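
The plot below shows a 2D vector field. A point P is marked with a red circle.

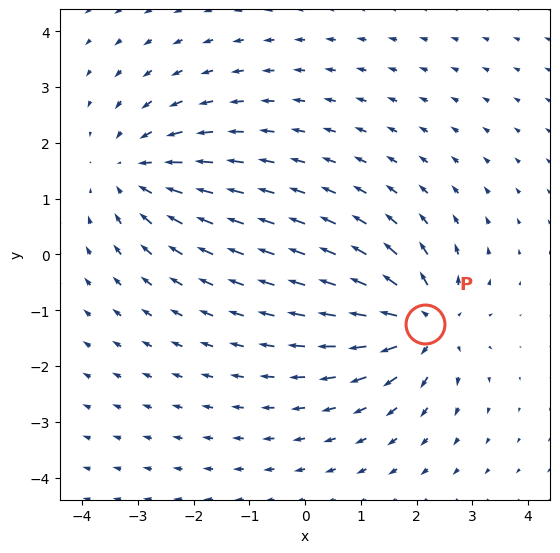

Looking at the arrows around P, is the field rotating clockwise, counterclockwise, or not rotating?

not rotating

Near P at (2.1, -1.2) the arrows show no circulation. The curl there is ≈0.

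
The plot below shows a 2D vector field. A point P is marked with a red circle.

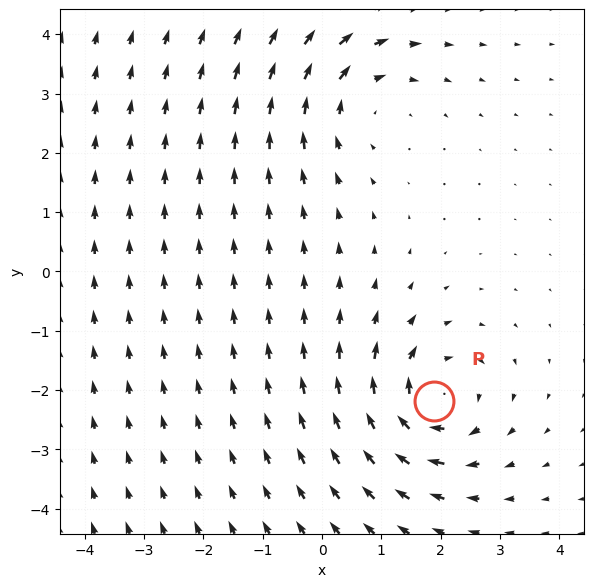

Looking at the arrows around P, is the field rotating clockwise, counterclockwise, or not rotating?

Near P at (1.9, -2.2) the arrows circulate clockwise. The curl (z-component) there is about -6; negative curl means clockwise rotation.

clockwise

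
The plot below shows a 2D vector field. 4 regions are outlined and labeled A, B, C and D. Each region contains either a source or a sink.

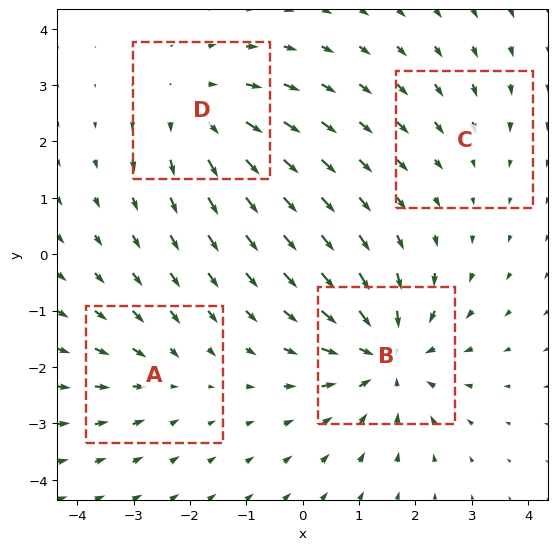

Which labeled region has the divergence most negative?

B

Divergence at each region's feature centre — A: about -3, B: about -6, C: about -2, D: about +4. Region B is most negative.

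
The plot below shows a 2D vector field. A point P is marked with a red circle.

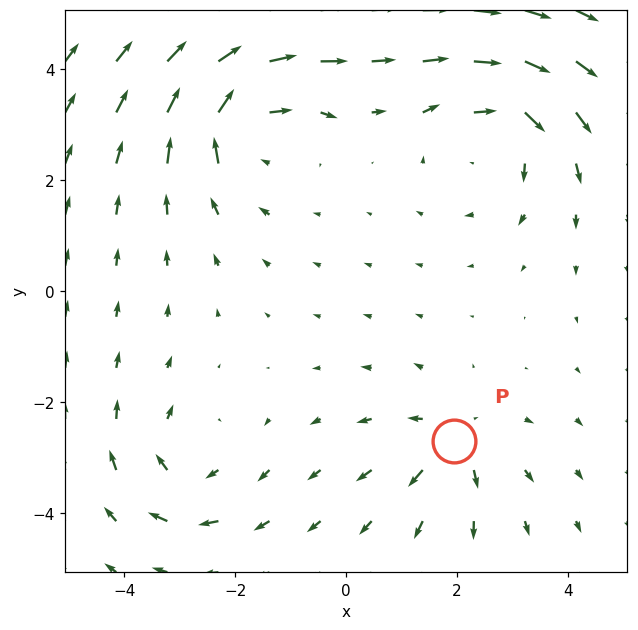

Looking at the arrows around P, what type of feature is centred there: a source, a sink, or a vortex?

source

At P (2.0, -2.7) the arrows spread outward. Divergence about +4, curl ≈0 — positive divergence with near-zero curl is a source.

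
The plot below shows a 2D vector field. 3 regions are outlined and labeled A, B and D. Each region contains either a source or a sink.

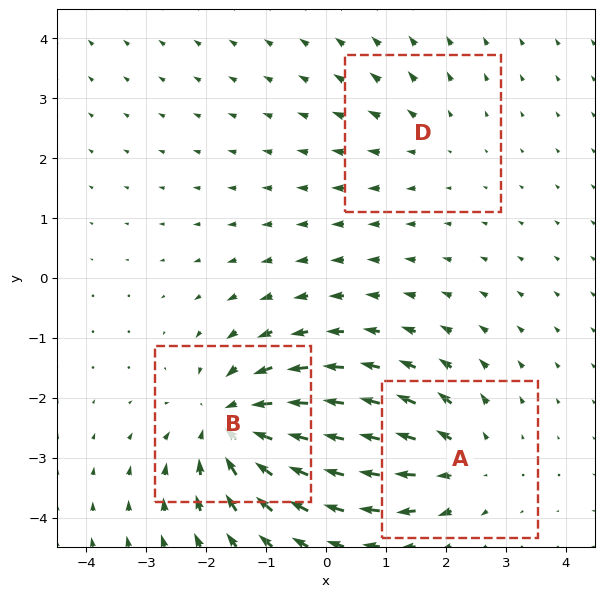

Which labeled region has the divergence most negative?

Divergence at each region's feature centre — A: about +4, B: about -5, D: about +2. Region B is most negative.

B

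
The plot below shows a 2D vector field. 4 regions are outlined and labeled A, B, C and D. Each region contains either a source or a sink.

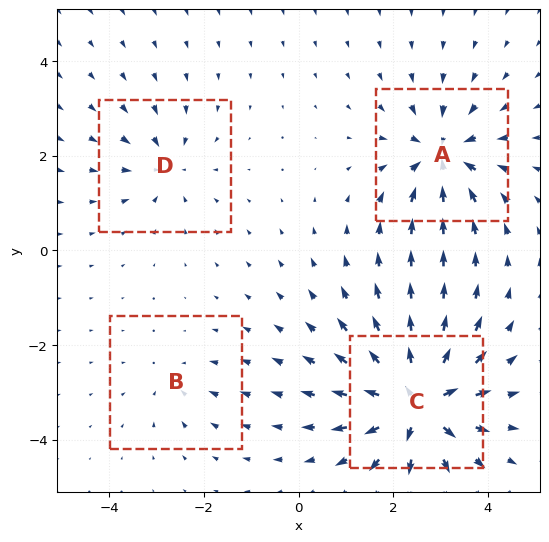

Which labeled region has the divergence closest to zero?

Divergence at each region's feature centre — A: about -6, B: about -2, C: about +9, D: about -4. Region B is closest to zero.

B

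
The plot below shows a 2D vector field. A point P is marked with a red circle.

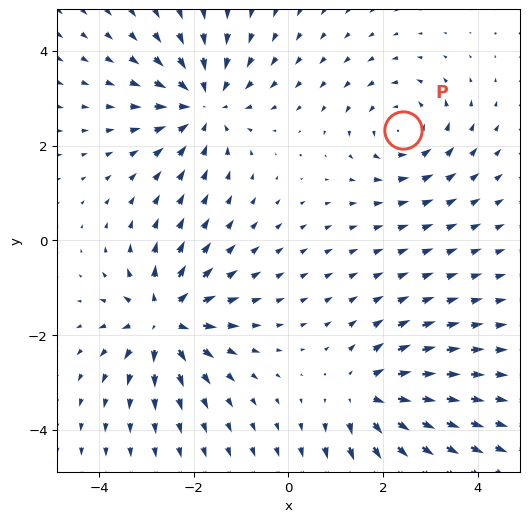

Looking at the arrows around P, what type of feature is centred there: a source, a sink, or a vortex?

At P (2.4, 2.3) the arrows circulate counterclockwise. Divergence ≈0, curl about +3 — near-zero divergence with nonzero curl is a vortex.

vortex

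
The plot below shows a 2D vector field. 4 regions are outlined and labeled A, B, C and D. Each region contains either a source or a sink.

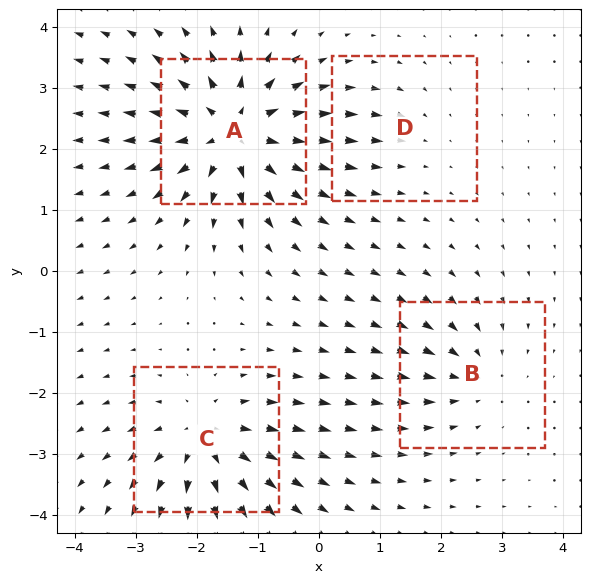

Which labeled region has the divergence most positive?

Divergence at each region's feature centre — A: about +9, B: about -4, C: about +6, D: about -2. Region A is most positive.

A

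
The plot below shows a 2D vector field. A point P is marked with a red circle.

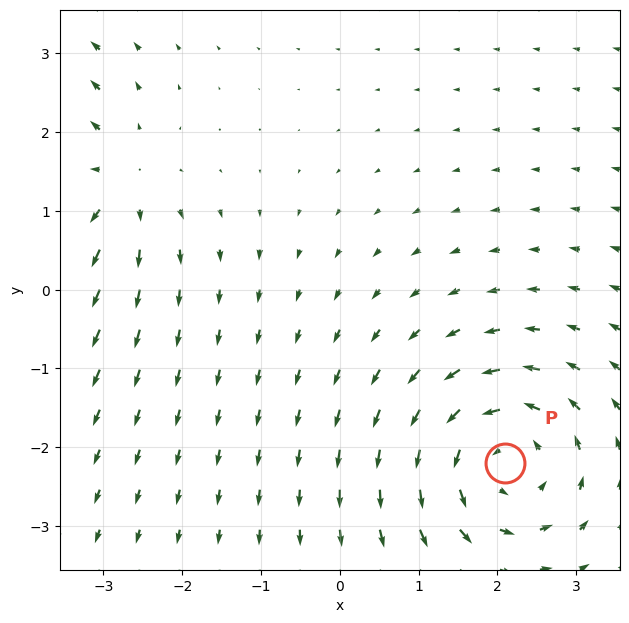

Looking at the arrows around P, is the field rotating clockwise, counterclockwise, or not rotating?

counterclockwise

Near P at (2.1, -2.2) the arrows circulate counterclockwise. The curl (z-component) there is about +4; positive curl means counterclockwise rotation.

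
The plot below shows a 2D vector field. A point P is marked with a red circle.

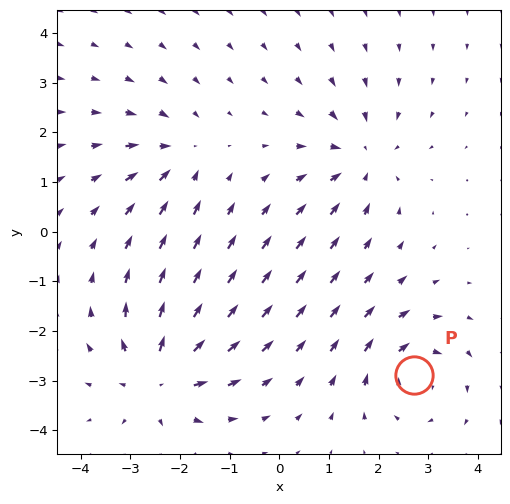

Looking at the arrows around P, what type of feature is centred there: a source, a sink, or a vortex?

vortex

At P (2.7, -2.9) the arrows circulate clockwise. Divergence ≈0, curl about -4 — near-zero divergence with nonzero curl is a vortex.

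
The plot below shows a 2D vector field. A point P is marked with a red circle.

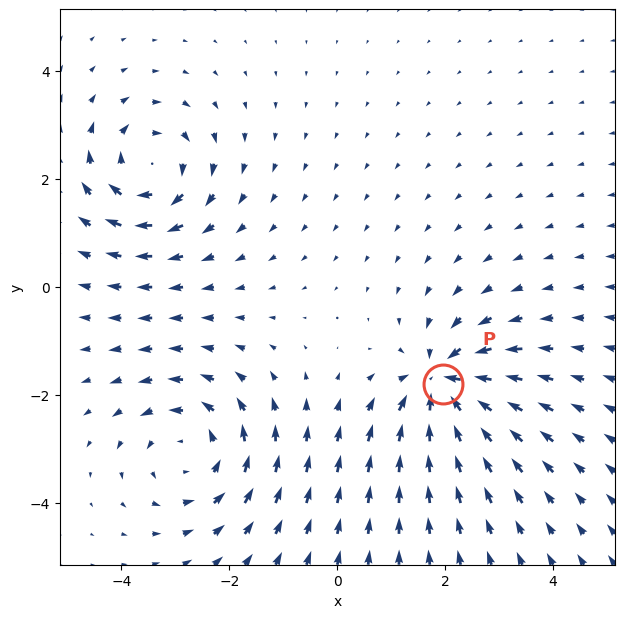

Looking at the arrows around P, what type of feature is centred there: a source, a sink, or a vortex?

At P (2.0, -1.8) the arrows converge inward. Divergence about -7, curl ≈0 — negative divergence with near-zero curl is a sink.

sink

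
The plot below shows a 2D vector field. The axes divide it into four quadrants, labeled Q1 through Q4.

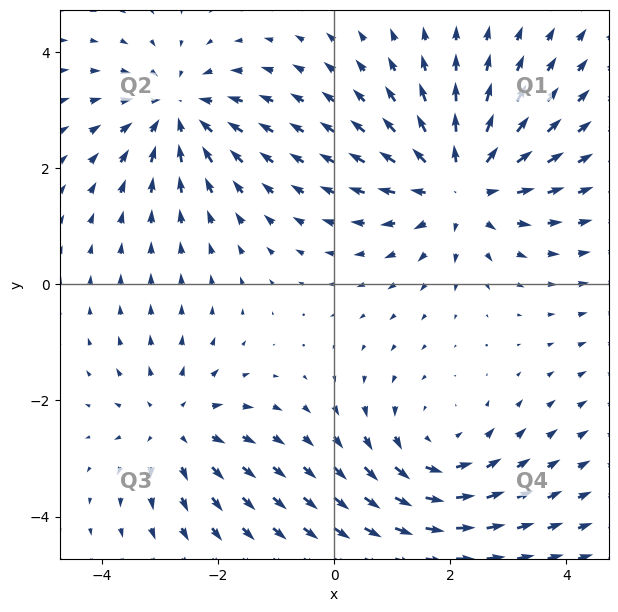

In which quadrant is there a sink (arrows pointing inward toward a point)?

Q2

The sink sits at approximately (-2.7, 3.0), which lies in quadrant Q2. The divergence there is about -4, negative as expected for a sink.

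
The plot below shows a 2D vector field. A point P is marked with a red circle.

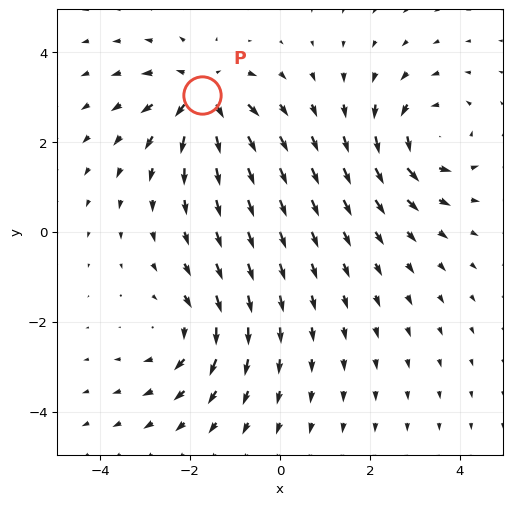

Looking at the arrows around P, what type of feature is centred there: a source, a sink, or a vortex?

At P (-1.7, 3.0) the arrows spread outward. Divergence about +6, curl ≈0 — positive divergence with near-zero curl is a source.

source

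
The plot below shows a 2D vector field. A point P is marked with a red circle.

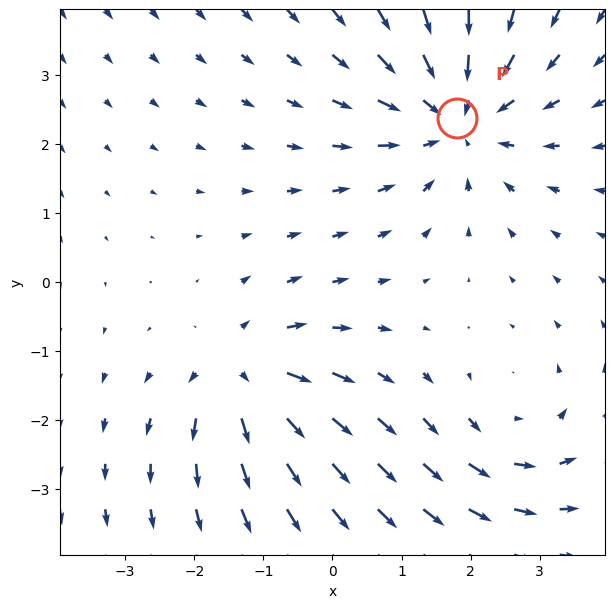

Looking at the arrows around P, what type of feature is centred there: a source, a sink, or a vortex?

sink

At P (1.8, 2.4) the arrows converge inward. Divergence about -4, curl ≈0 — negative divergence with near-zero curl is a sink.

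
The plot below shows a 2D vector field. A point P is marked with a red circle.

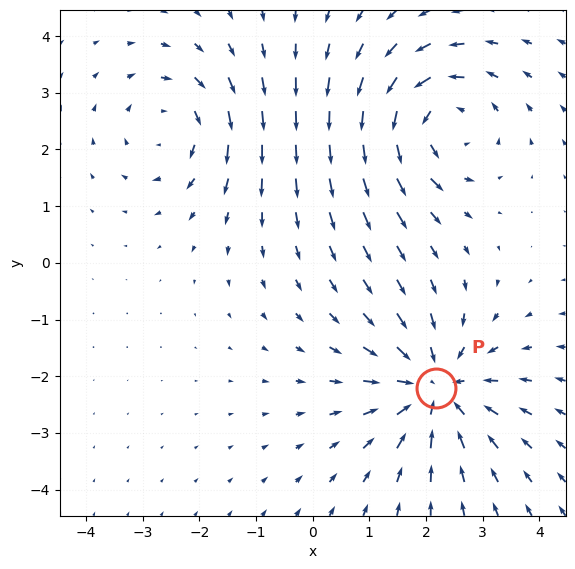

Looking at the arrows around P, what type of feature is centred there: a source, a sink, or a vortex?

At P (2.2, -2.2) the arrows converge inward. Divergence about -5, curl ≈0 — negative divergence with near-zero curl is a sink.

sink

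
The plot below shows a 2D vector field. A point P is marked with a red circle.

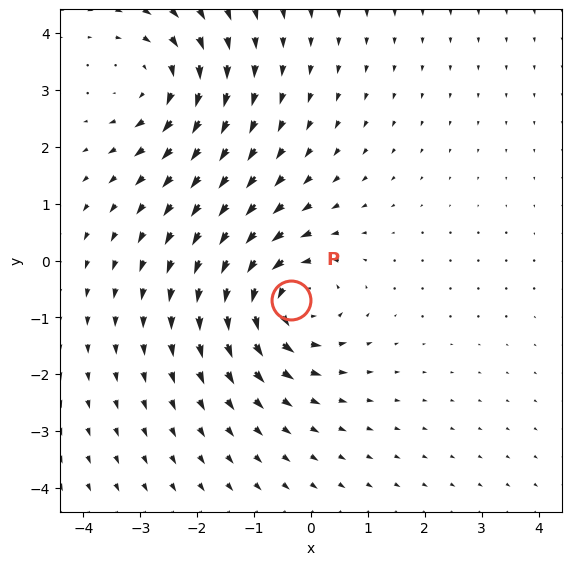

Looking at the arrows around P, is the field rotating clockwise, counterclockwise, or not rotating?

counterclockwise

Near P at (-0.3, -0.7) the arrows circulate counterclockwise. The curl (z-component) there is about +4; positive curl means counterclockwise rotation.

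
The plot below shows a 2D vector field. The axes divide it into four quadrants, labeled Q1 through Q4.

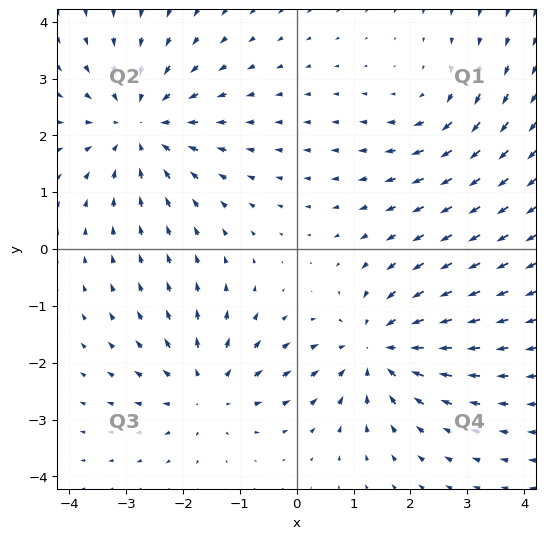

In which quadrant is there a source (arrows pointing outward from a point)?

Q3

The source sits at approximately (-1.6, -2.5), which lies in quadrant Q3. The divergence there is about +4, positive as expected for a source.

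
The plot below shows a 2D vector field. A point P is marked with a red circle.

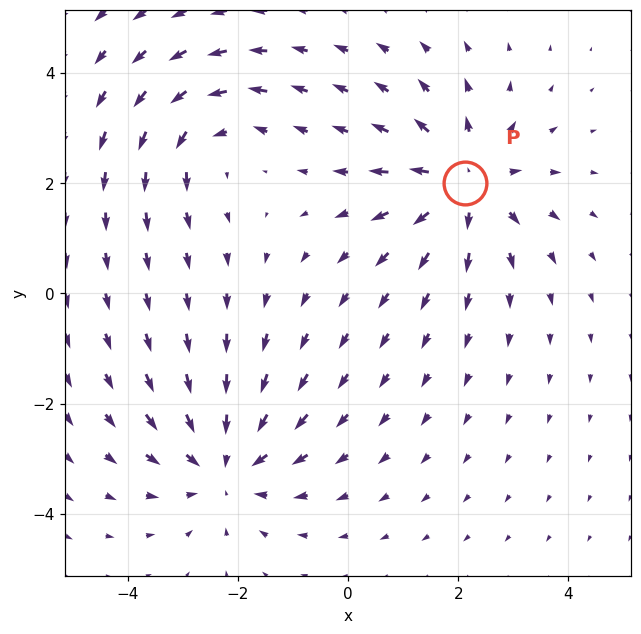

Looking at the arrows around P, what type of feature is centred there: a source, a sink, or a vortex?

source

At P (2.1, 2.0) the arrows spread outward. Divergence about +4, curl ≈0 — positive divergence with near-zero curl is a source.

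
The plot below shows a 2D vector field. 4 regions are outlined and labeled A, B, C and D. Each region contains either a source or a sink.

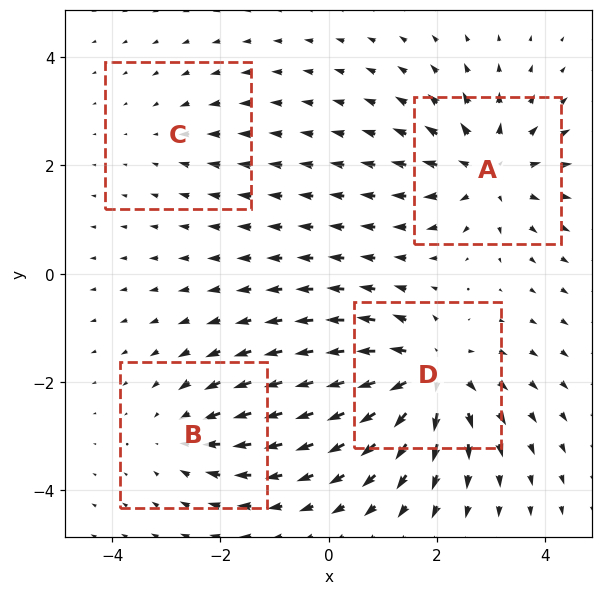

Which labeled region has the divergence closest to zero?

C

Divergence at each region's feature centre — A: about +5, B: about -4, C: about -2, D: about +7. Region C is closest to zero.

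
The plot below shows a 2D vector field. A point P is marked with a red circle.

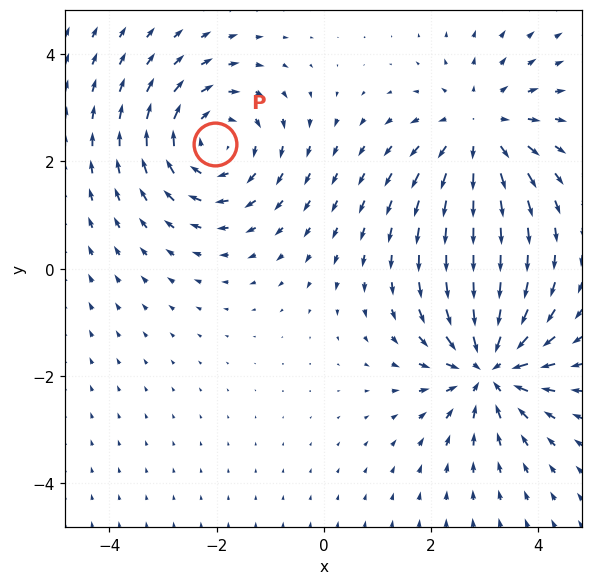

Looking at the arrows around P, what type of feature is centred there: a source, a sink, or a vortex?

vortex

At P (-2.0, 2.3) the arrows circulate clockwise. Divergence ≈0, curl about -4 — near-zero divergence with nonzero curl is a vortex.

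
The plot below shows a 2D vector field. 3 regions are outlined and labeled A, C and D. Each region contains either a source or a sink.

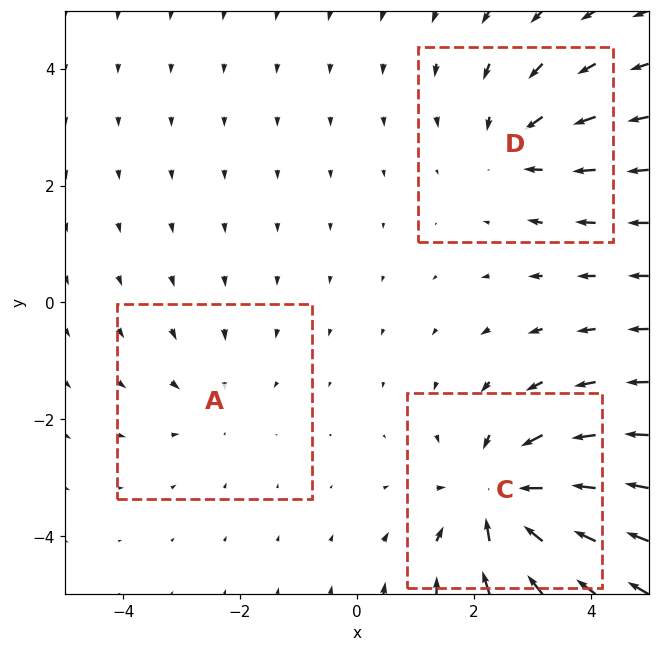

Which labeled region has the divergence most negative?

C

Divergence at each region's feature centre — A: about -2, C: about -5, D: about -3. Region C is most negative.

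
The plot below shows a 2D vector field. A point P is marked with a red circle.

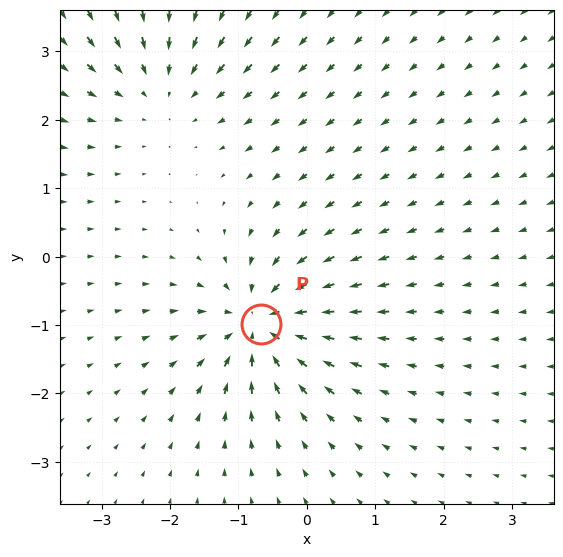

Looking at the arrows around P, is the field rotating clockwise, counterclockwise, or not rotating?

not rotating

Near P at (-0.7, -1.0) the arrows show no circulation. The curl there is ≈0.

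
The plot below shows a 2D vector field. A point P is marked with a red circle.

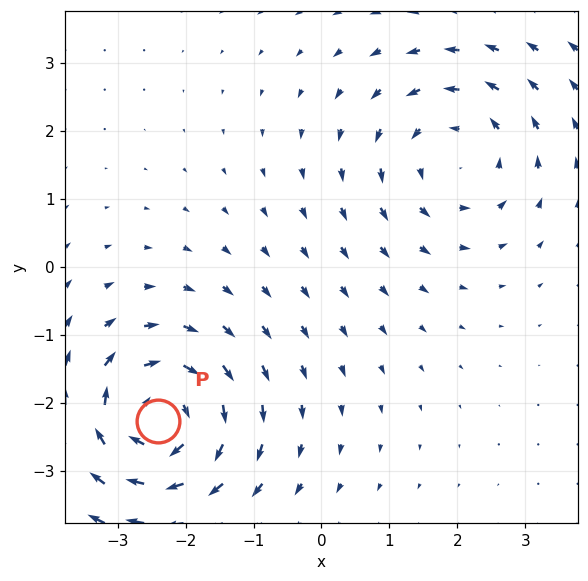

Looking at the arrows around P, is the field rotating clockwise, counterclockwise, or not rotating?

clockwise

Near P at (-2.4, -2.3) the arrows circulate clockwise. The curl (z-component) there is about -5; negative curl means clockwise rotation.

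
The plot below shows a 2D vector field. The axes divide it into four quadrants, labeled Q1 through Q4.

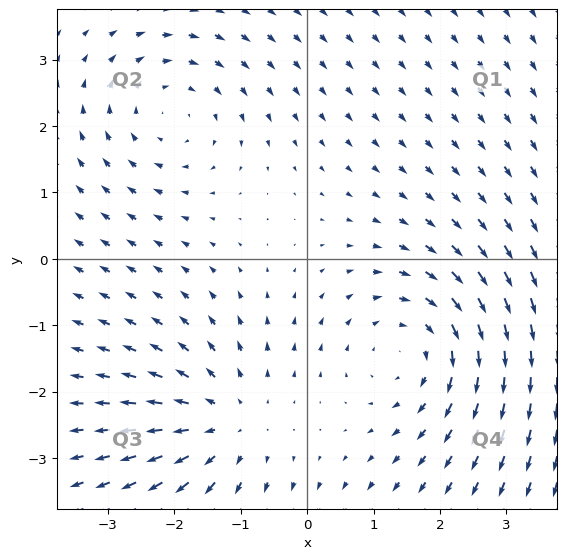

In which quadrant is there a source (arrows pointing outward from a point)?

Q3

The source sits at approximately (-1.2, -2.5), which lies in quadrant Q3. The divergence there is about +3, positive as expected for a source.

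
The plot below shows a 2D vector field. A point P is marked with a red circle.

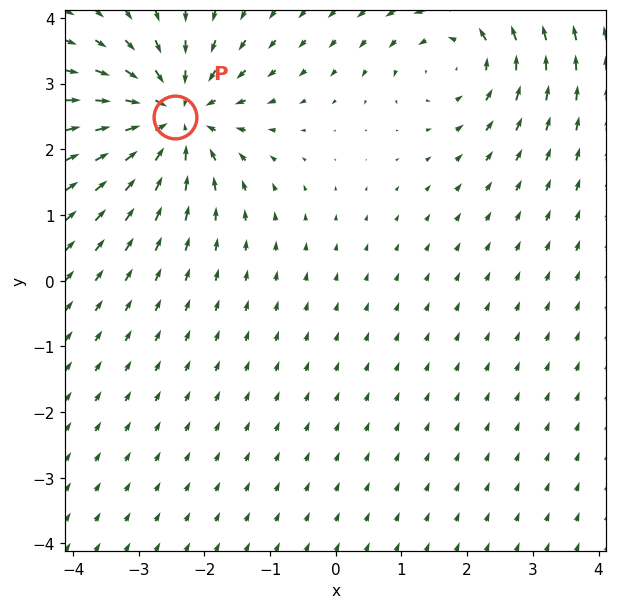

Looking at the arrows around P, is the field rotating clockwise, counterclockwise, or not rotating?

Near P at (-2.5, 2.5) the arrows show no circulation. The curl there is ≈0.

not rotating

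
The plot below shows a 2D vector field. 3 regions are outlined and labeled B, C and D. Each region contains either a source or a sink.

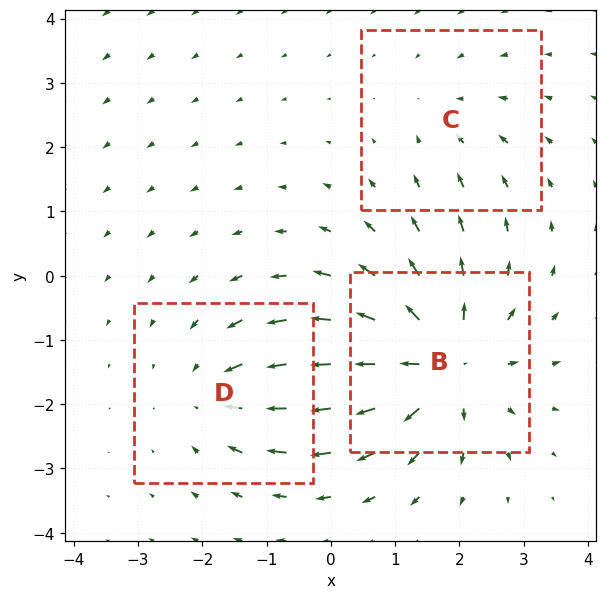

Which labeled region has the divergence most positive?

Divergence at each region's feature centre — B: about +5, C: about -2, D: about -3. Region B is most positive.

B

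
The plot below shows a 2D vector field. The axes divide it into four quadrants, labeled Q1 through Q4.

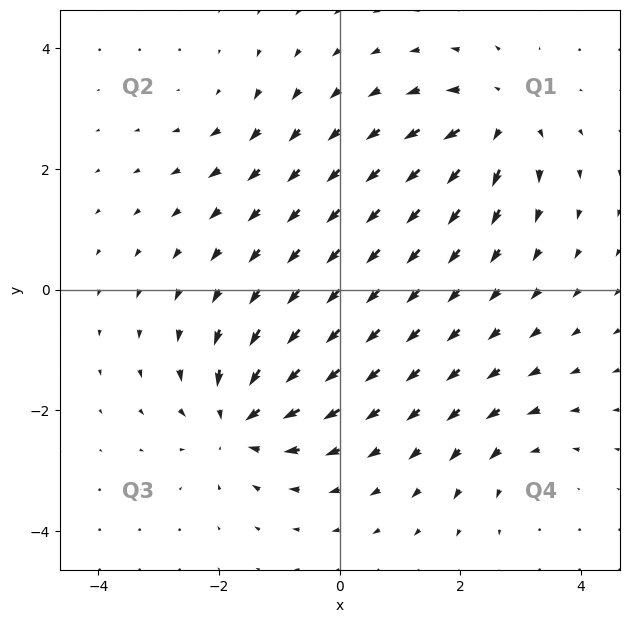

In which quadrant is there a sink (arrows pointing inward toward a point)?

Q3

The sink sits at approximately (-1.7, -2.2), which lies in quadrant Q3. The divergence there is about -6, negative as expected for a sink.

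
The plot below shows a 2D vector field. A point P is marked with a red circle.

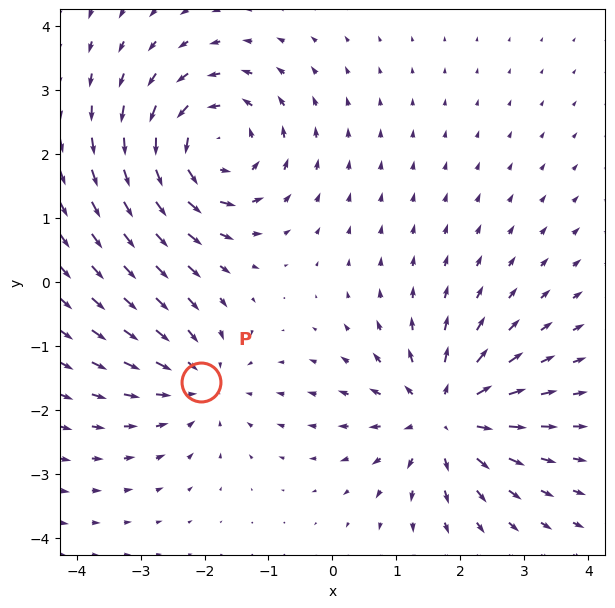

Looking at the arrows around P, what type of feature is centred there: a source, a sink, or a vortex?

sink

At P (-2.1, -1.6) the arrows converge inward. Divergence about -3, curl ≈0 — negative divergence with near-zero curl is a sink.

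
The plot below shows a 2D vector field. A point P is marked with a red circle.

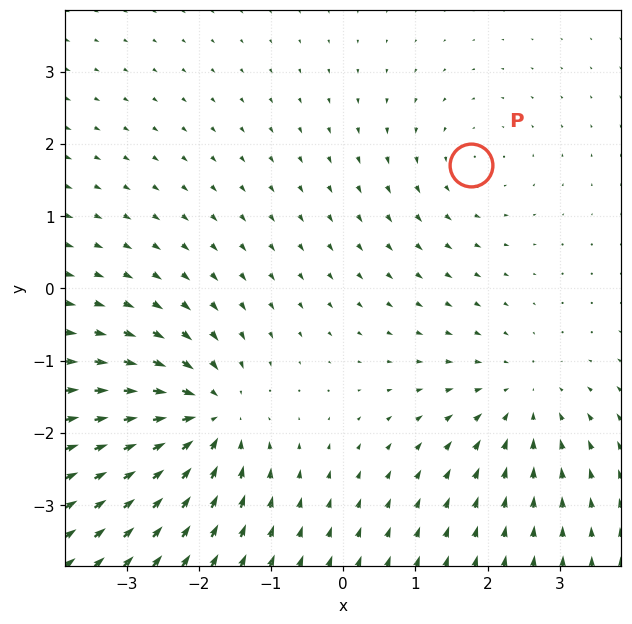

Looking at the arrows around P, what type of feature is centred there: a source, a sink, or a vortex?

vortex

At P (1.8, 1.7) the arrows circulate counterclockwise. Divergence ≈0, curl about +2 — near-zero divergence with nonzero curl is a vortex.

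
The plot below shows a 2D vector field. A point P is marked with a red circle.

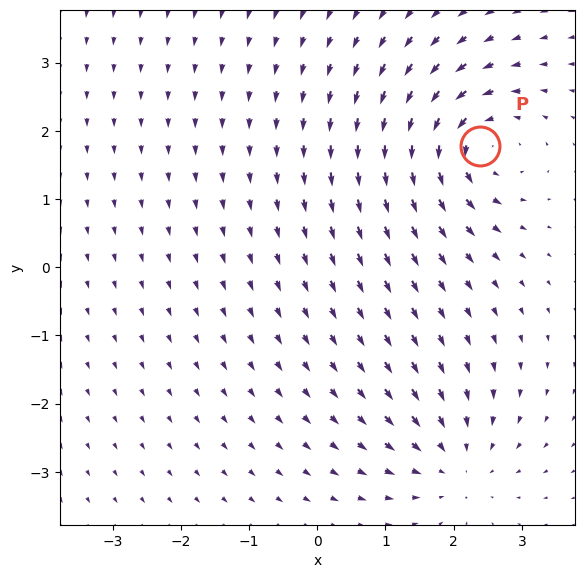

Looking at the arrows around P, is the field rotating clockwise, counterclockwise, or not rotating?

Near P at (2.4, 1.8) the arrows circulate counterclockwise. The curl (z-component) there is about +6; positive curl means counterclockwise rotation.

counterclockwise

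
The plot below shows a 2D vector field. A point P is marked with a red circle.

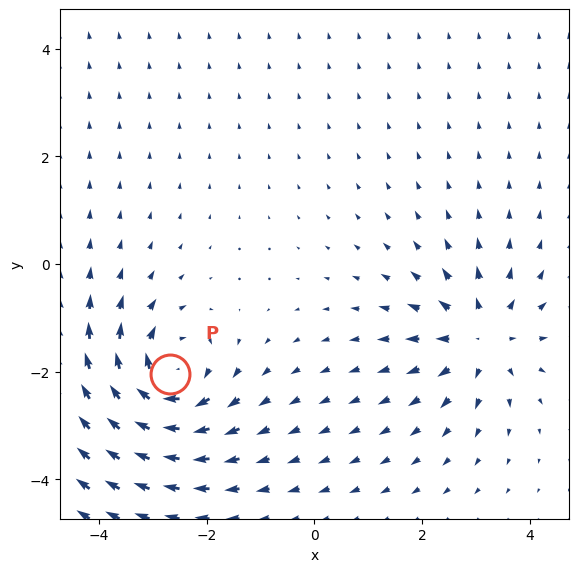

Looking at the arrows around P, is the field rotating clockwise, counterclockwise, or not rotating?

Near P at (-2.7, -2.0) the arrows circulate clockwise. The curl (z-component) there is about -6; negative curl means clockwise rotation.

clockwise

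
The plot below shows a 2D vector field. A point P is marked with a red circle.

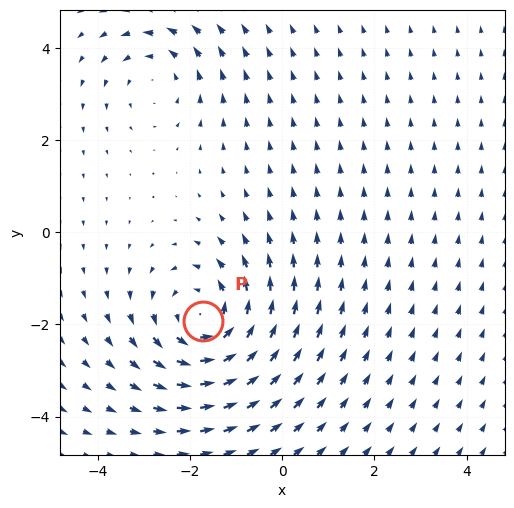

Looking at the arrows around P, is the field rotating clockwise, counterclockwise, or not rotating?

Near P at (-1.7, -1.9) the arrows circulate counterclockwise. The curl (z-component) there is about +4; positive curl means counterclockwise rotation.

counterclockwise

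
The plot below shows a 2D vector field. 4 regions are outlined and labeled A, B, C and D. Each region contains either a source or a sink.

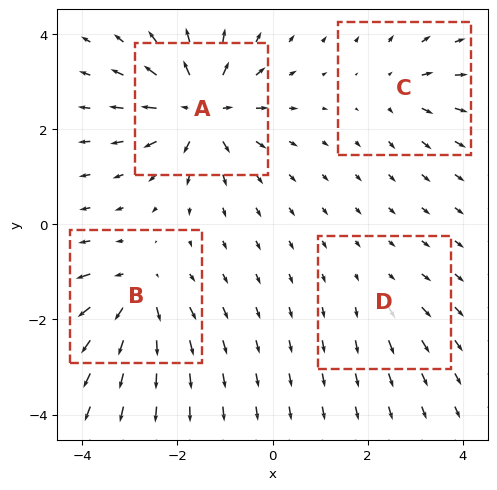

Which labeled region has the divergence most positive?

A

Divergence at each region's feature centre — A: about +9, B: about +6, C: about +4, D: about +2. Region A is most positive.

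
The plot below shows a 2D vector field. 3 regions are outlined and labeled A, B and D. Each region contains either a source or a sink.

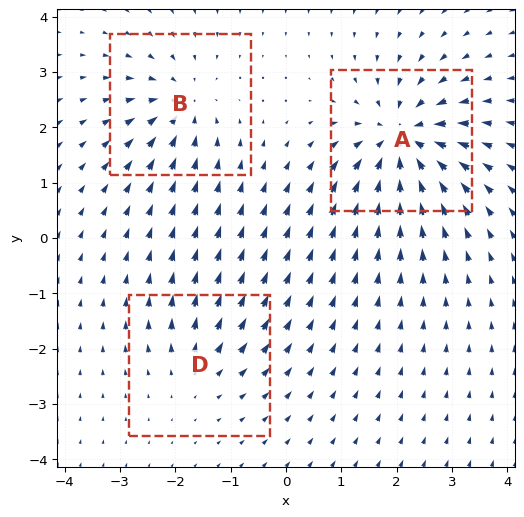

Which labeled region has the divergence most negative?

Divergence at each region's feature centre — A: about -6, B: about -4, D: about +3. Region A is most negative.

A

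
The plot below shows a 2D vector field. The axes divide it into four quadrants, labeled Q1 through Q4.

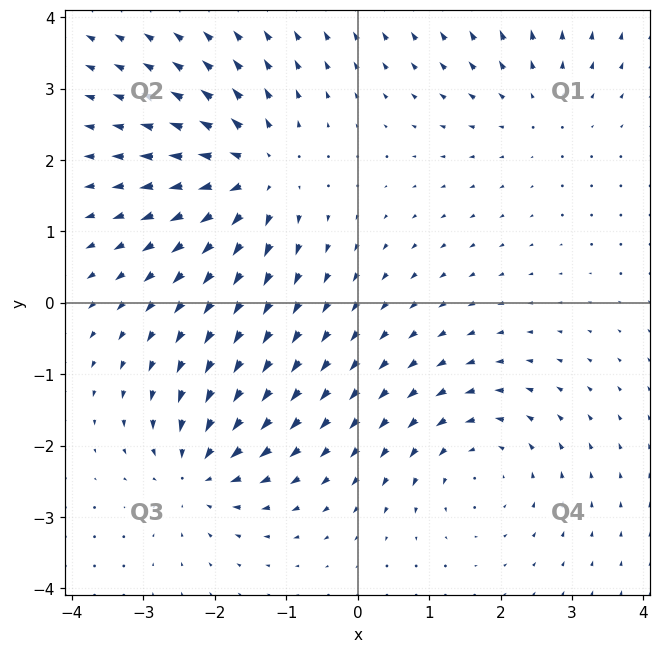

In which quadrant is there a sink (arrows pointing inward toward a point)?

The sink sits at approximately (-2.2, -2.4), which lies in quadrant Q3. The divergence there is about -6, negative as expected for a sink.

Q3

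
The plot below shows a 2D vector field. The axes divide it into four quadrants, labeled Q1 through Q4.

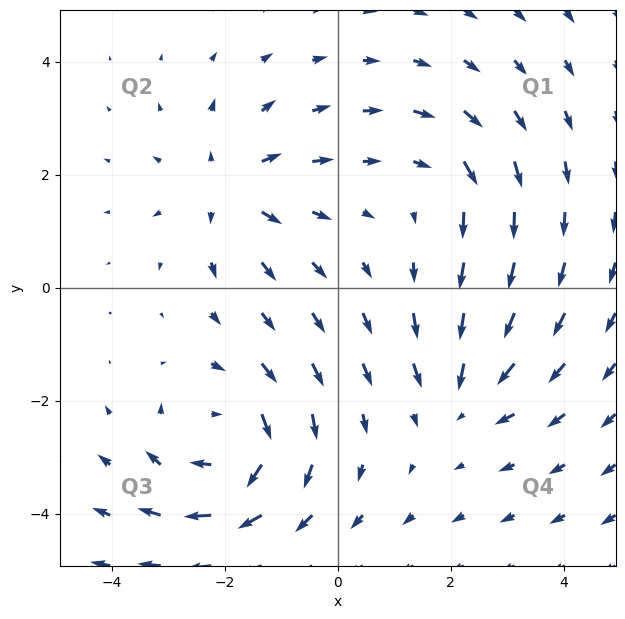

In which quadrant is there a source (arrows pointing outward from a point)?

Q2

The source sits at approximately (-1.9, 1.8), which lies in quadrant Q2. The divergence there is about +4, positive as expected for a source.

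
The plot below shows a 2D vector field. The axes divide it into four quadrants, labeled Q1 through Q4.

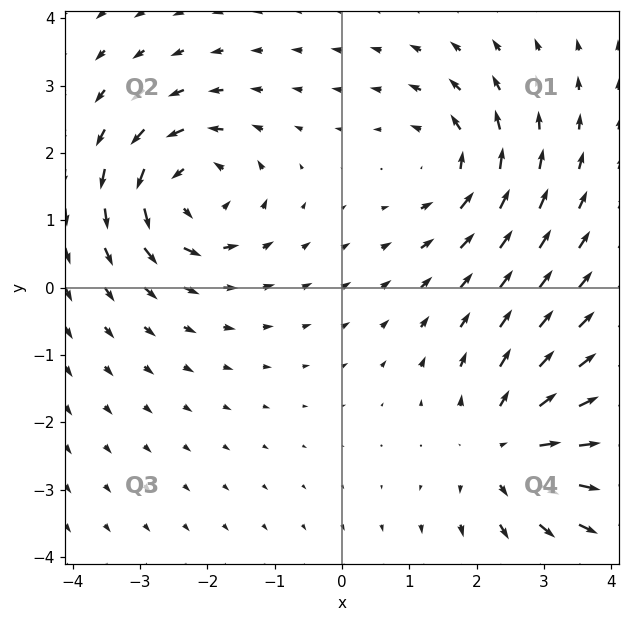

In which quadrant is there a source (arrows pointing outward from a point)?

Q4

The source sits at approximately (2.5, -2.4), which lies in quadrant Q4. The divergence there is about +4, positive as expected for a source.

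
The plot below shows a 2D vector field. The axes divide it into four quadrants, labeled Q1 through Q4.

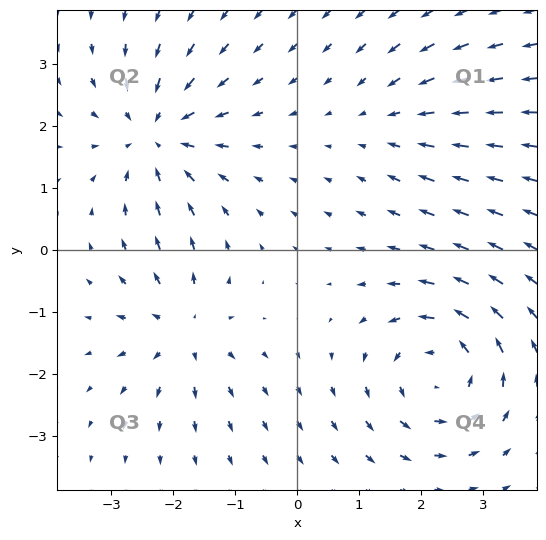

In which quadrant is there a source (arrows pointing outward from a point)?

Q3

The source sits at approximately (-1.8, -1.3), which lies in quadrant Q3. The divergence there is about +4, positive as expected for a source.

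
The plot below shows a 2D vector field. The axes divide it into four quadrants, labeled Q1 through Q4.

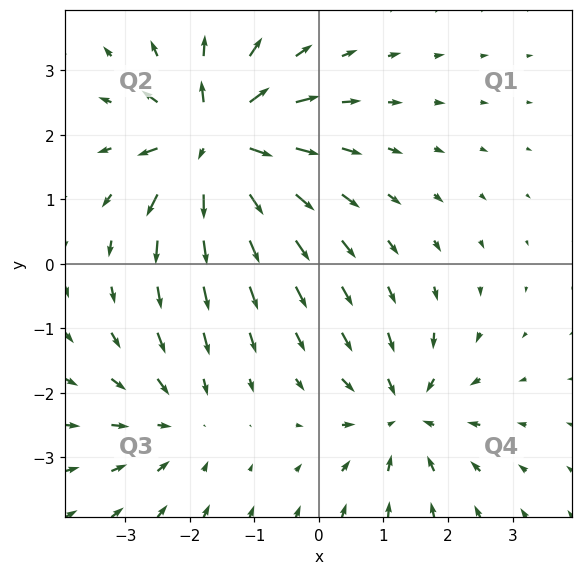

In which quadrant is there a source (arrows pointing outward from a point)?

The source sits at approximately (-1.6, 1.9), which lies in quadrant Q2. The divergence there is about +6, positive as expected for a source.

Q2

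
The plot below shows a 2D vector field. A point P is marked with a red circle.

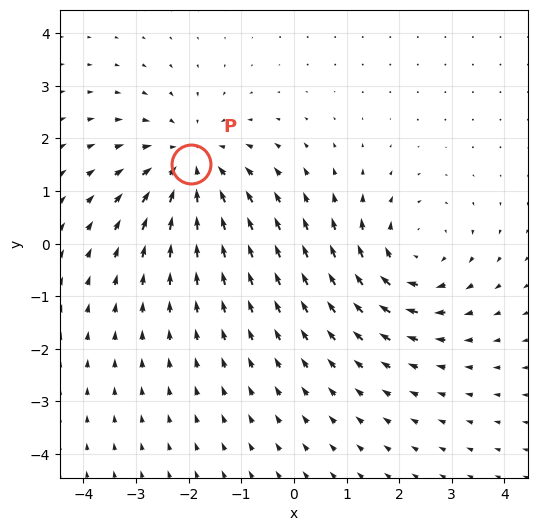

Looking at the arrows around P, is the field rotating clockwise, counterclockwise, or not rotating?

not rotating

Near P at (-2.0, 1.5) the arrows show no circulation. The curl there is ≈0.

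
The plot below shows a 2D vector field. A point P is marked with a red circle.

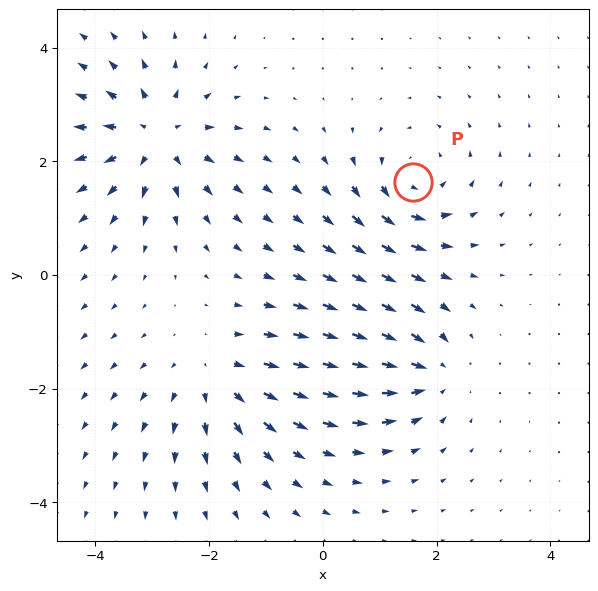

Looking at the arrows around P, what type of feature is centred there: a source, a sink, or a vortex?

At P (1.6, 1.6) the arrows circulate counterclockwise. Divergence ≈0, curl about +5 — near-zero divergence with nonzero curl is a vortex.

vortex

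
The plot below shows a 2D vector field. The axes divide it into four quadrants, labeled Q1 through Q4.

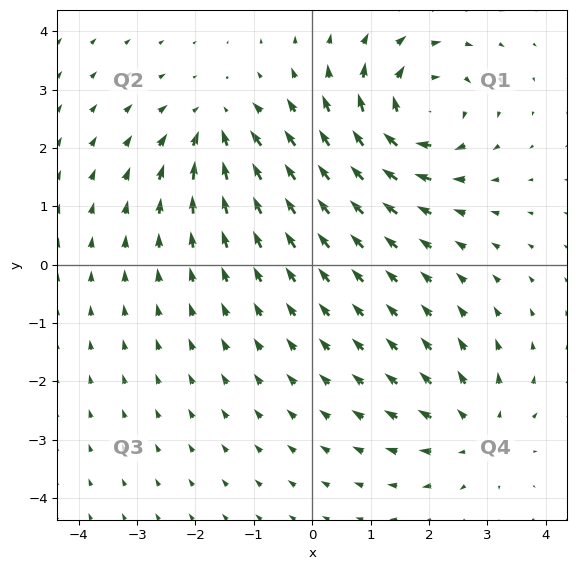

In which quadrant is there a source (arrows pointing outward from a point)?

Q4

The source sits at approximately (2.8, -2.9), which lies in quadrant Q4. The divergence there is about +4, positive as expected for a source.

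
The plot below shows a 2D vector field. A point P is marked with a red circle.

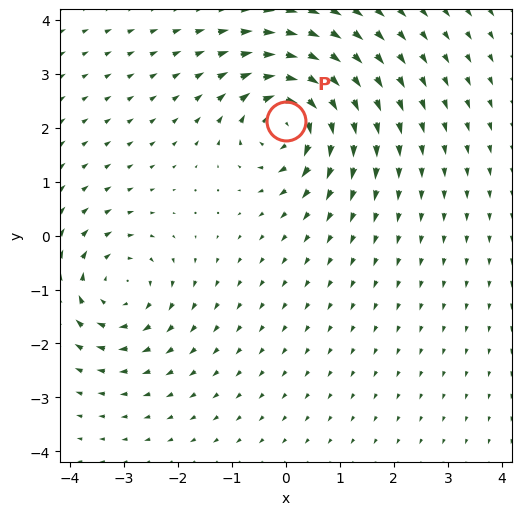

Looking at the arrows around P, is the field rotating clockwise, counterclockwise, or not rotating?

Near P at (0.0, 2.1) the arrows circulate clockwise. The curl (z-component) there is about -7; negative curl means clockwise rotation.

clockwise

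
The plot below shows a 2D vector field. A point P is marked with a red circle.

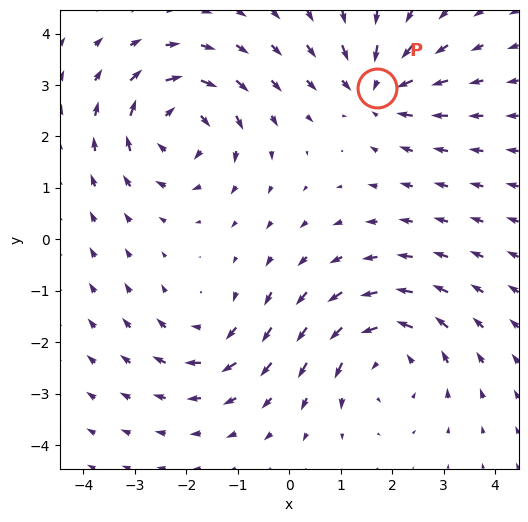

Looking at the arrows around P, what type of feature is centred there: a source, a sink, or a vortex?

At P (1.7, 2.9) the arrows converge inward. Divergence about -4, curl ≈0 — negative divergence with near-zero curl is a sink.

sink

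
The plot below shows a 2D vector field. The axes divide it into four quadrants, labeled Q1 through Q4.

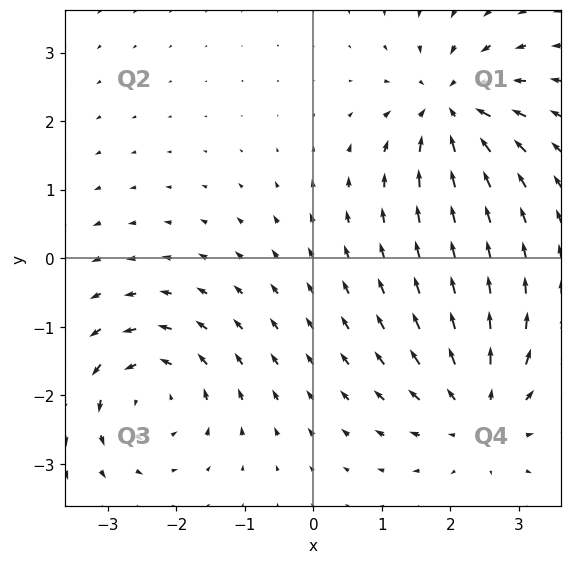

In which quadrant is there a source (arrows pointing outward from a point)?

The source sits at approximately (2.4, -2.3), which lies in quadrant Q4. The divergence there is about +4, positive as expected for a source.

Q4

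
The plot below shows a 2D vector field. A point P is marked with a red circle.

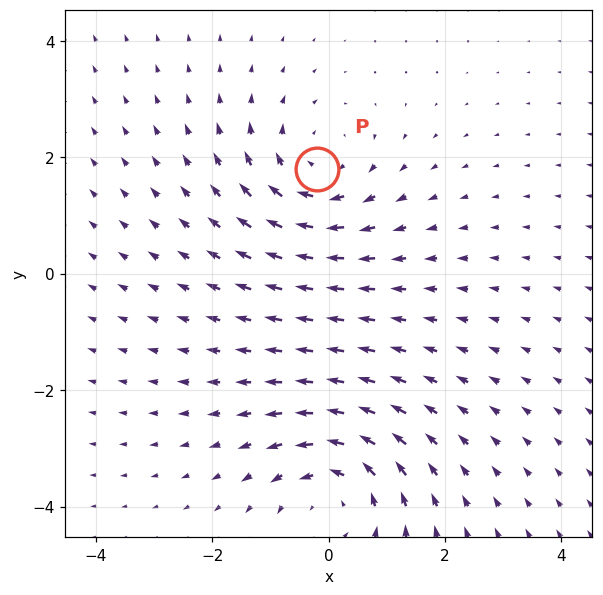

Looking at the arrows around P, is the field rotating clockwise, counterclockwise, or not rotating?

clockwise

Near P at (-0.2, 1.8) the arrows circulate clockwise. The curl (z-component) there is about -4; negative curl means clockwise rotation.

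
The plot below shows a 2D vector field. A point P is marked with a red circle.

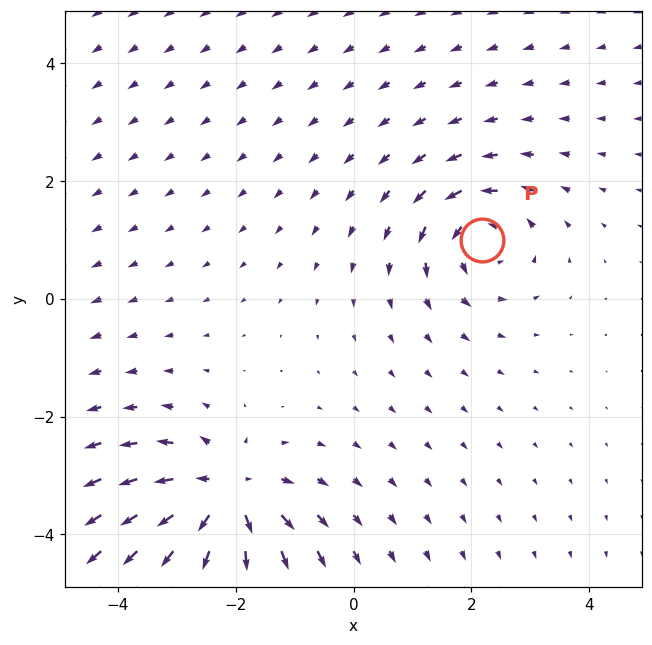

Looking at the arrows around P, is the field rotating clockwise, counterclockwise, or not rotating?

Near P at (2.2, 1.0) the arrows circulate counterclockwise. The curl (z-component) there is about +4; positive curl means counterclockwise rotation.

counterclockwise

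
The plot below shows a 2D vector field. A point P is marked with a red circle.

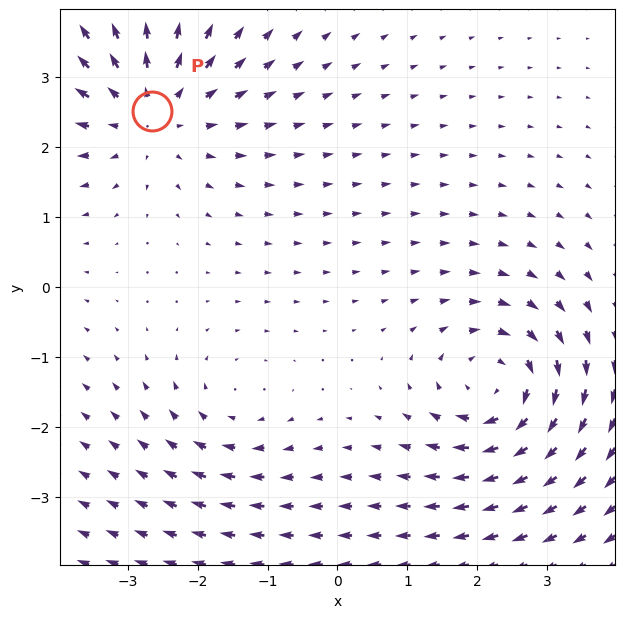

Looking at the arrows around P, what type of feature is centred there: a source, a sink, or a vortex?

source

At P (-2.7, 2.5) the arrows spread outward. Divergence about +4, curl ≈0 — positive divergence with near-zero curl is a source.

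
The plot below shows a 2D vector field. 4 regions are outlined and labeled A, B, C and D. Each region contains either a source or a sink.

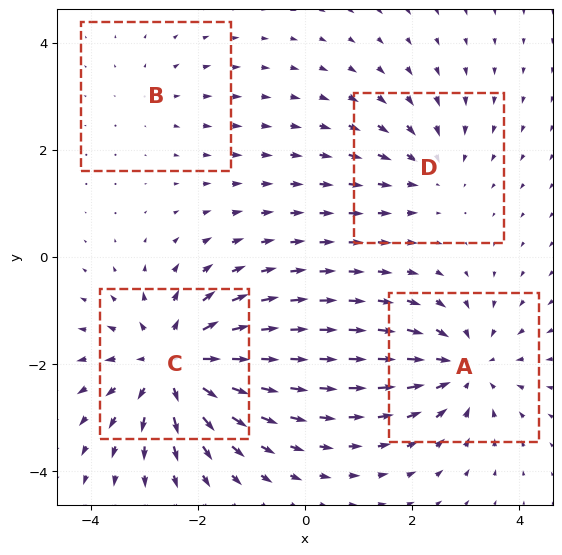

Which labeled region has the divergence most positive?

C

Divergence at each region's feature centre — A: about -5, B: about +2, C: about +6, D: about -3. Region C is most positive.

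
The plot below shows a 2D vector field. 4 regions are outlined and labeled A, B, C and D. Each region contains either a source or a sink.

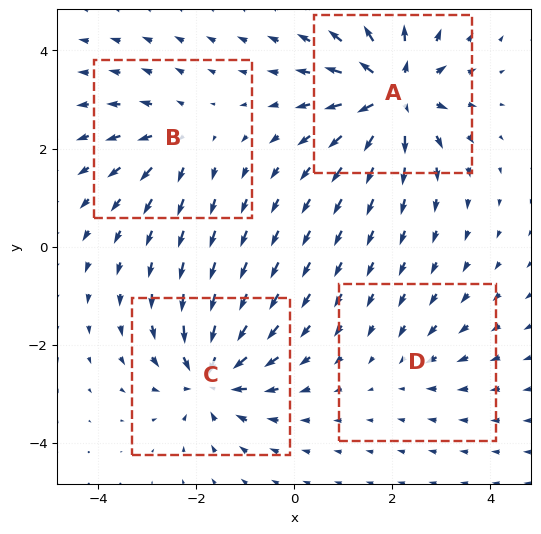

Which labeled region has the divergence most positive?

A

Divergence at each region's feature centre — A: about +8, B: about +4, C: about -6, D: about -2. Region A is most positive.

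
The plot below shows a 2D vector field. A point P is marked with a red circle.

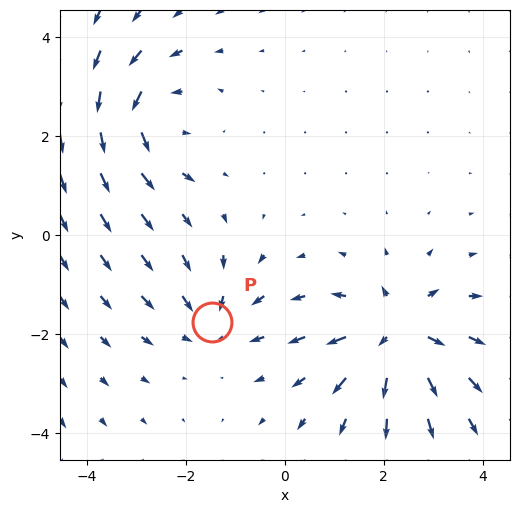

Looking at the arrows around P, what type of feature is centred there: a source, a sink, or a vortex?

sink

At P (-1.5, -1.8) the arrows converge inward. Divergence about -3, curl ≈0 — negative divergence with near-zero curl is a sink.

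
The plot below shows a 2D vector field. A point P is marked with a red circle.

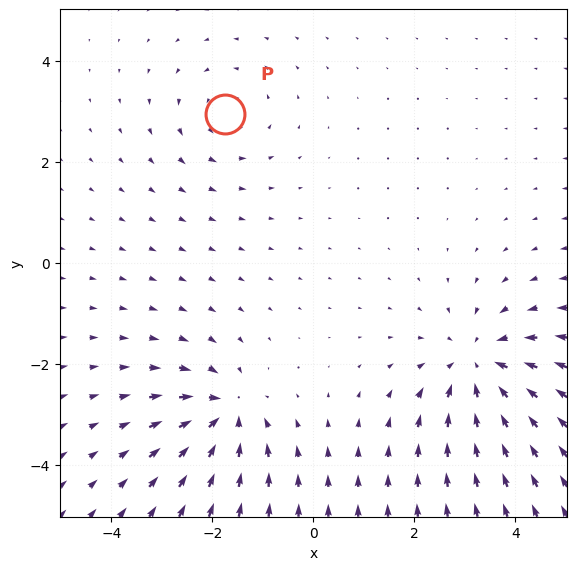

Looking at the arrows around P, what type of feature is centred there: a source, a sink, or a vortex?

vortex

At P (-1.7, 2.9) the arrows circulate counterclockwise. Divergence ≈0, curl about +3 — near-zero divergence with nonzero curl is a vortex.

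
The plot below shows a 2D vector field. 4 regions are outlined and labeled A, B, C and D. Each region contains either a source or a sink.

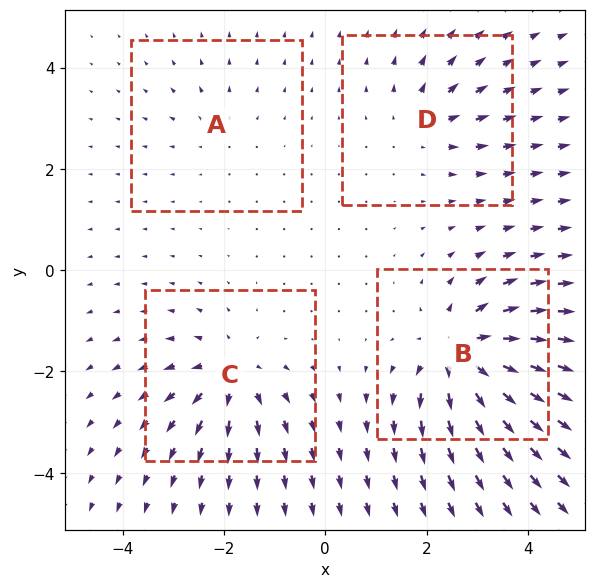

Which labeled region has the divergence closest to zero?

A

Divergence at each region's feature centre — A: about +2, B: about +9, C: about +6, D: about +4. Region A is closest to zero.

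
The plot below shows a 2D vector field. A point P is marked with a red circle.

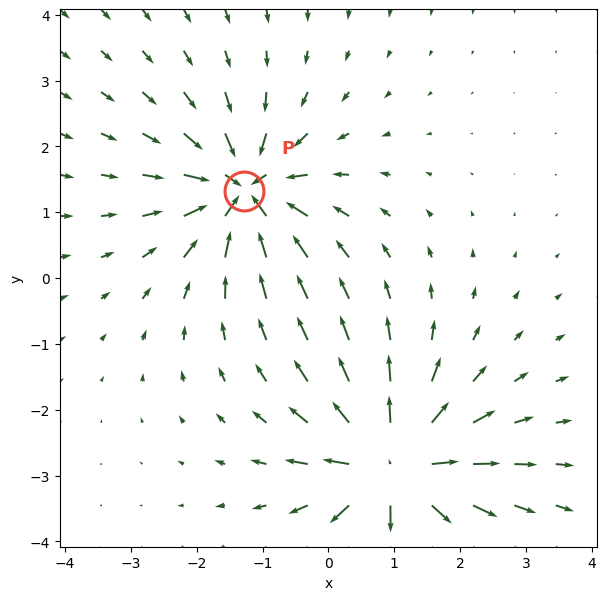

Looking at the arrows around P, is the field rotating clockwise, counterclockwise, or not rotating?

Near P at (-1.3, 1.3) the arrows show no circulation. The curl there is ≈0.

not rotating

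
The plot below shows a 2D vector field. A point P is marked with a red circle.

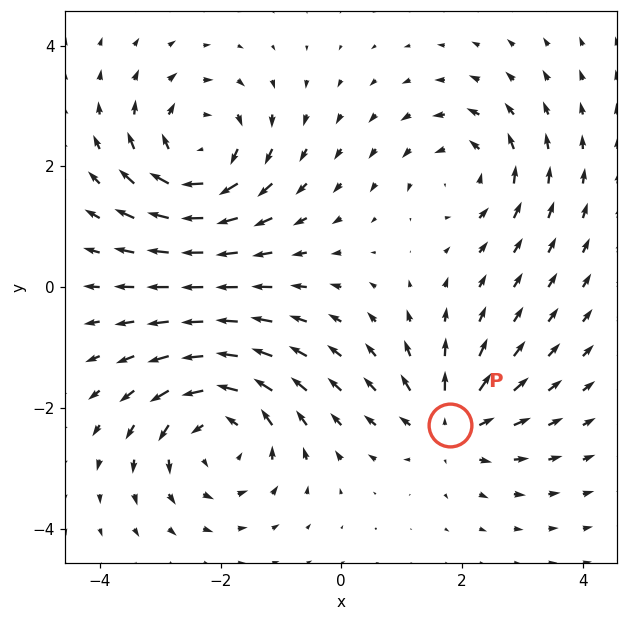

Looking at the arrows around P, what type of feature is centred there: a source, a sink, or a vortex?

source

At P (1.8, -2.3) the arrows spread outward. Divergence about +4, curl ≈0 — positive divergence with near-zero curl is a source.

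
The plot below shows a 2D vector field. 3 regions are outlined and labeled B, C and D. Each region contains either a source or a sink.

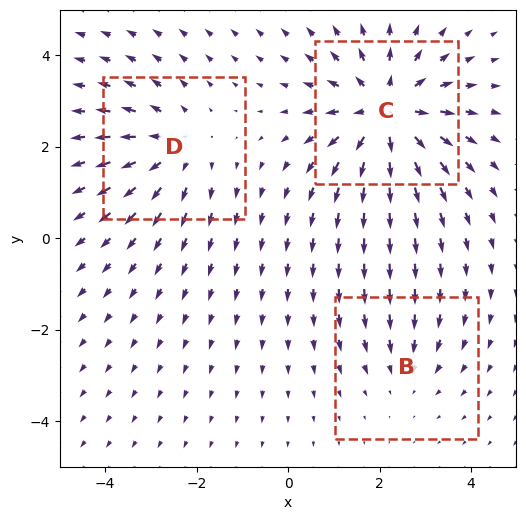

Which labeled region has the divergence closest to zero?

Divergence at each region's feature centre — B: about -2, C: about +5, D: about +3. Region B is closest to zero.

B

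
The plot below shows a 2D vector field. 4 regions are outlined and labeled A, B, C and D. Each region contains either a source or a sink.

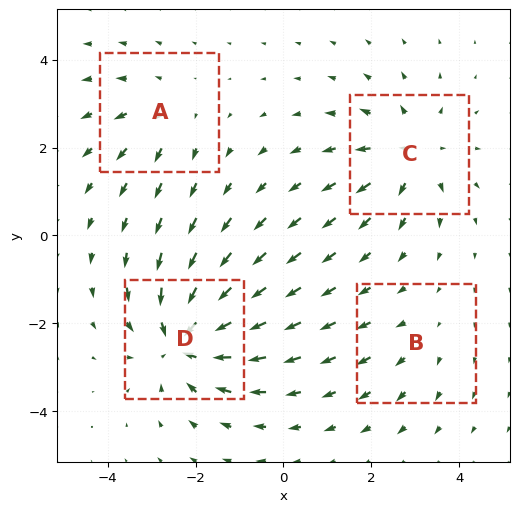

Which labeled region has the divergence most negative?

Divergence at each region's feature centre — A: about +3, B: about +2, C: about +5, D: about -7. Region D is most negative.

D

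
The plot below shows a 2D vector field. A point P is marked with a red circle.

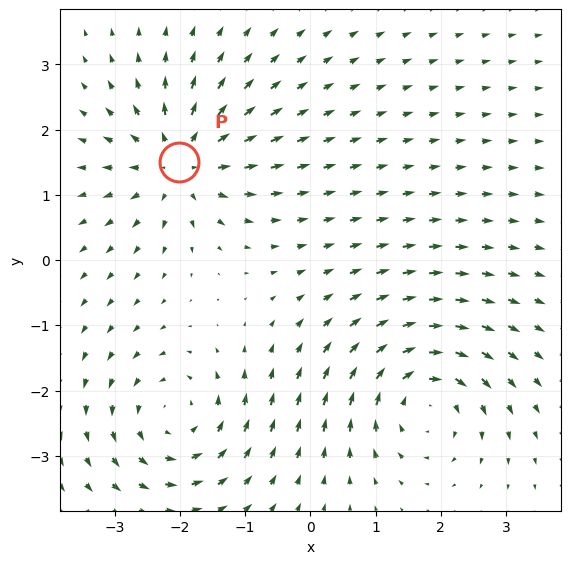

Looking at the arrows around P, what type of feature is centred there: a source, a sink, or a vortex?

At P (-2.0, 1.5) the arrows spread outward. Divergence about +4, curl ≈0 — positive divergence with near-zero curl is a source.

source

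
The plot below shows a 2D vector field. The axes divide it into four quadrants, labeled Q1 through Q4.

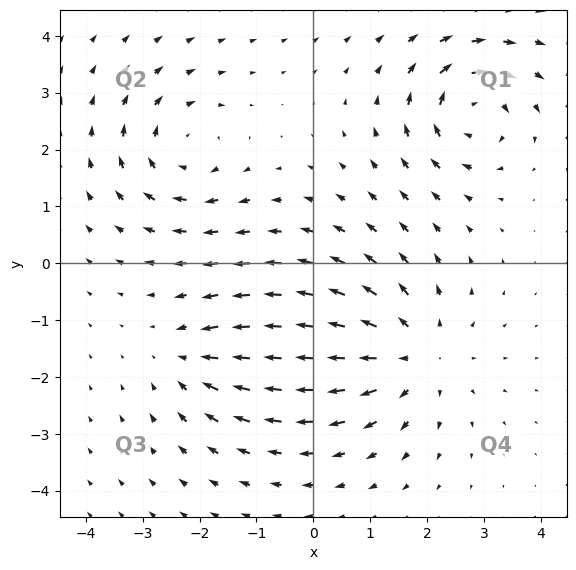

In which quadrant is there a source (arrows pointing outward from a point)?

The source sits at approximately (1.8, -1.6), which lies in quadrant Q4. The divergence there is about +4, positive as expected for a source.

Q4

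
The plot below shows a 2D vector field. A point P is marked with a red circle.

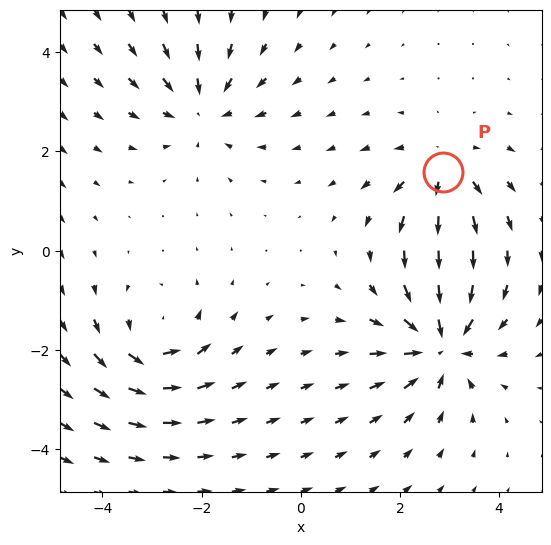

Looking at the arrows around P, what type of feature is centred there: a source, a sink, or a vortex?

At P (2.9, 1.6) the arrows spread outward. Divergence about +4, curl ≈0 — positive divergence with near-zero curl is a source.

source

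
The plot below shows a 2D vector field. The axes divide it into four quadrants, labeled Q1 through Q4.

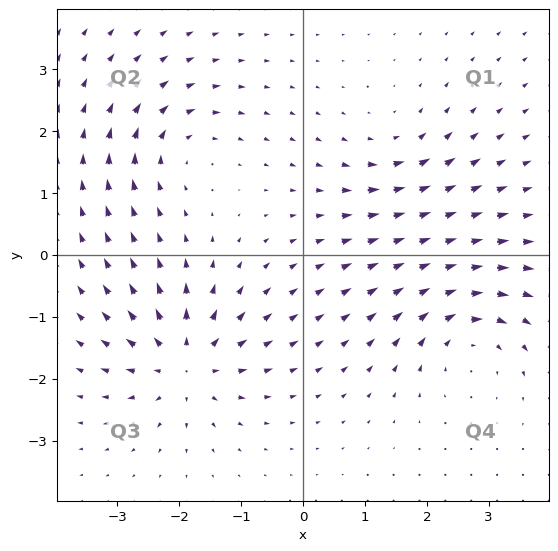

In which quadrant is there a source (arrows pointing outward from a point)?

The source sits at approximately (-1.9, -1.8), which lies in quadrant Q3. The divergence there is about +6, positive as expected for a source.

Q3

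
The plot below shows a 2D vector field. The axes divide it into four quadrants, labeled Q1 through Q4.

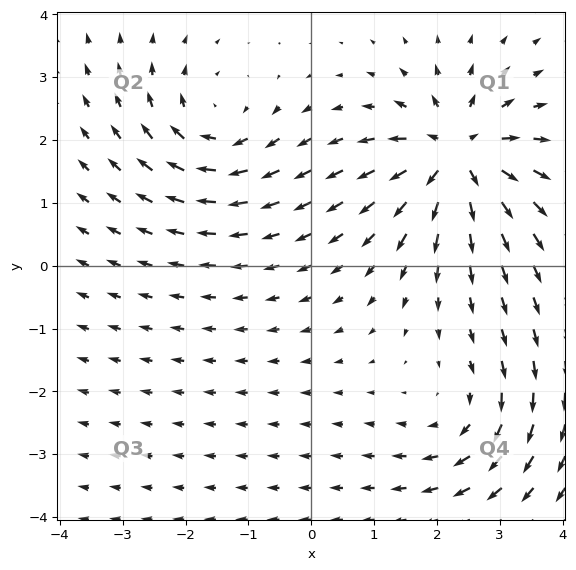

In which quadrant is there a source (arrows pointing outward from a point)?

Q1

The source sits at approximately (2.3, 1.8), which lies in quadrant Q1. The divergence there is about +7, positive as expected for a source.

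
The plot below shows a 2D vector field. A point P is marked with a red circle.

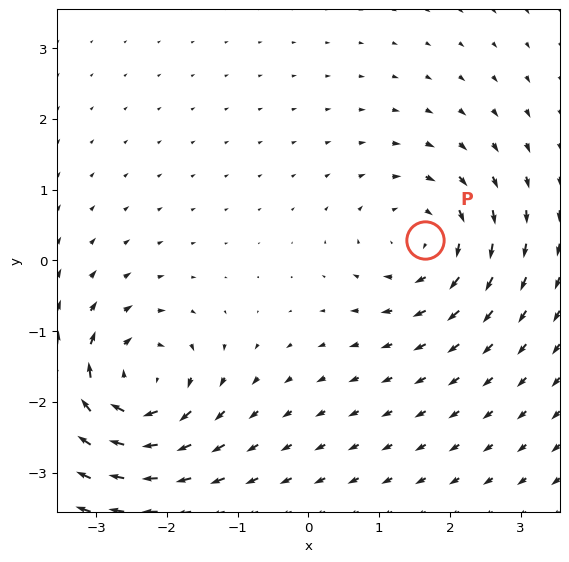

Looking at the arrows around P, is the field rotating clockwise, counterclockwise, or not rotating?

clockwise

Near P at (1.6, 0.3) the arrows circulate clockwise. The curl (z-component) there is about -3; negative curl means clockwise rotation.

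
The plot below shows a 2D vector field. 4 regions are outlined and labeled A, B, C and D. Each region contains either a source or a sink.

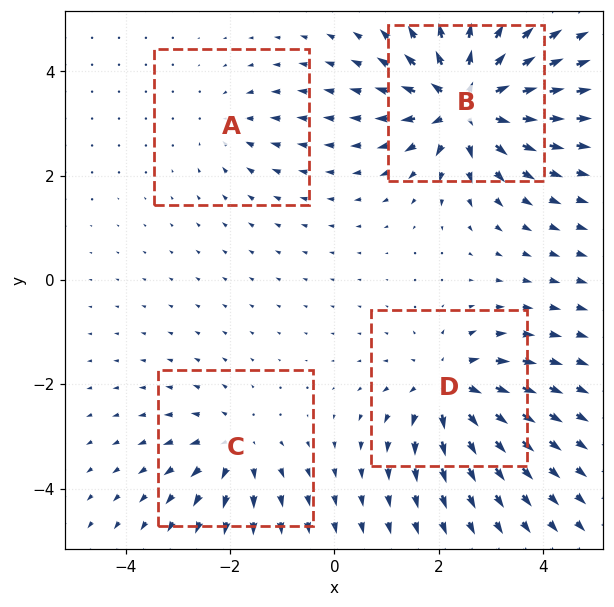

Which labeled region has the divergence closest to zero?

A

Divergence at each region's feature centre — A: about -3, B: about +9, C: about +4, D: about +6. Region A is closest to zero.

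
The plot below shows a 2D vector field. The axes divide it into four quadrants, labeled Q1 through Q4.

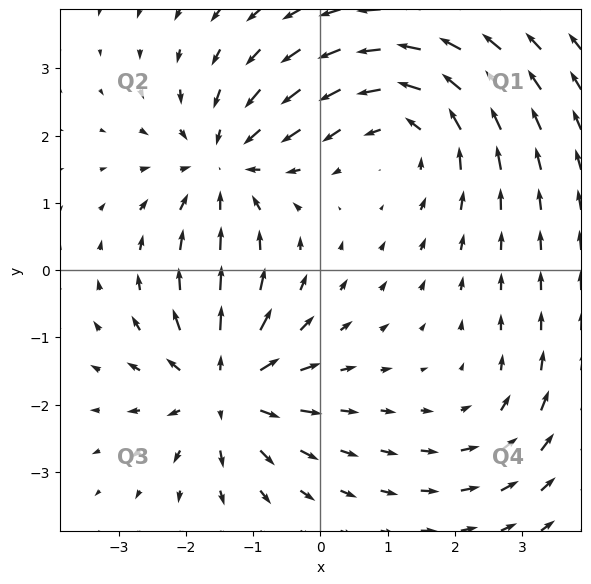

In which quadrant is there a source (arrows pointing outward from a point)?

The source sits at approximately (-1.4, -1.8), which lies in quadrant Q3. The divergence there is about +6, positive as expected for a source.

Q3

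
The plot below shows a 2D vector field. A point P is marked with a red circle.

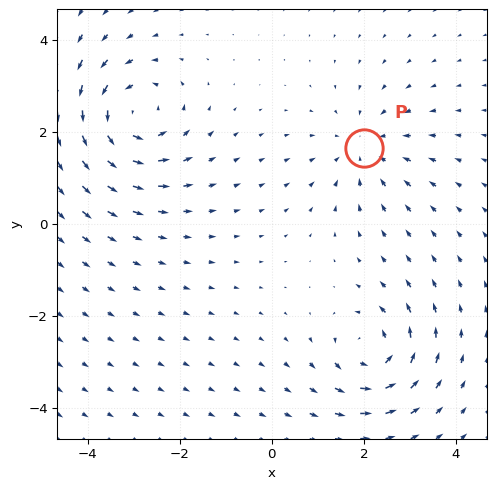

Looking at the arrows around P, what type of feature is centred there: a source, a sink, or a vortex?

sink

At P (2.0, 1.7) the arrows converge inward. Divergence about -3, curl ≈0 — negative divergence with near-zero curl is a sink.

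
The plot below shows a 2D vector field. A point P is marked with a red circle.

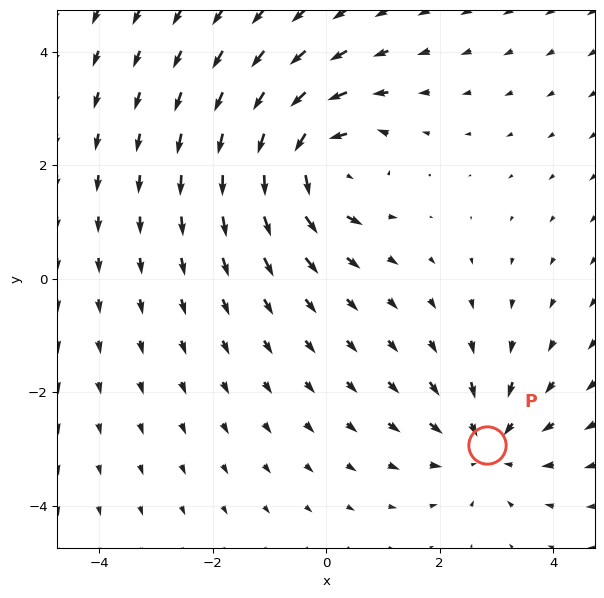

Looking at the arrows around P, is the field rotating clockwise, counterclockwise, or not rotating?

Near P at (2.8, -2.9) the arrows show no circulation. The curl there is ≈0.

not rotating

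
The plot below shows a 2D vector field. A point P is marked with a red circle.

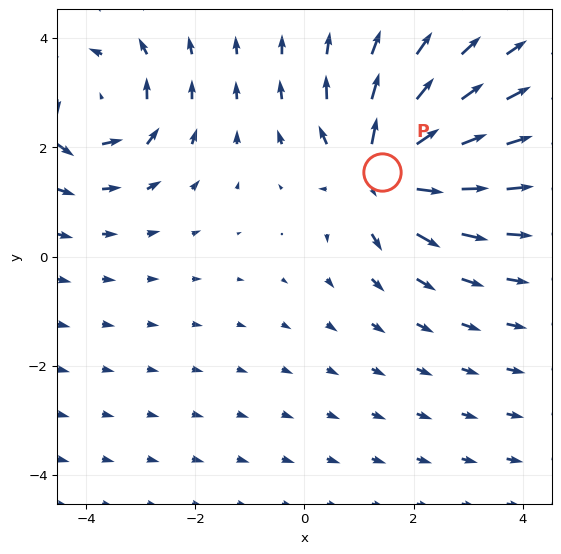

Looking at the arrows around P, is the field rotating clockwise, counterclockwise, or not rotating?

Near P at (1.4, 1.6) the arrows show no circulation. The curl there is ≈0.

not rotating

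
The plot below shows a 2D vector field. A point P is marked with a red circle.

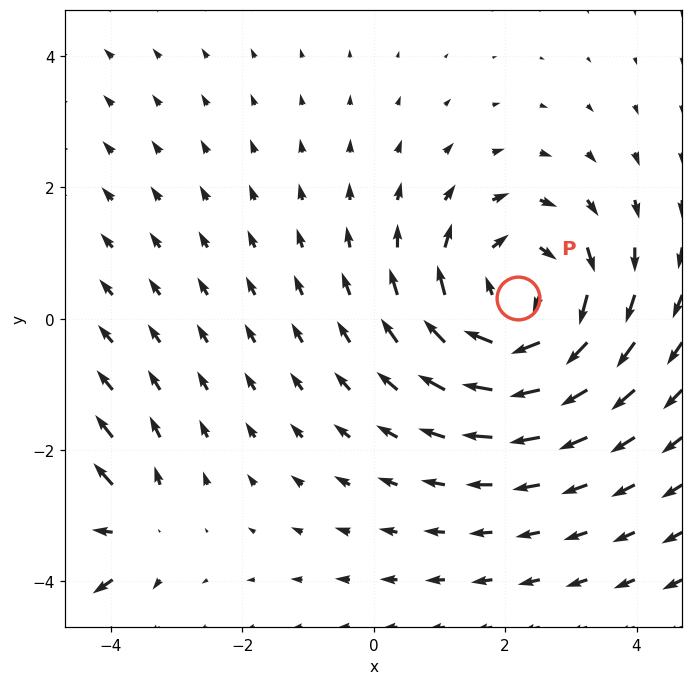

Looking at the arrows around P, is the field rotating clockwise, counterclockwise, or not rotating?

Near P at (2.2, 0.3) the arrows circulate clockwise. The curl (z-component) there is about -4; negative curl means clockwise rotation.

clockwise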